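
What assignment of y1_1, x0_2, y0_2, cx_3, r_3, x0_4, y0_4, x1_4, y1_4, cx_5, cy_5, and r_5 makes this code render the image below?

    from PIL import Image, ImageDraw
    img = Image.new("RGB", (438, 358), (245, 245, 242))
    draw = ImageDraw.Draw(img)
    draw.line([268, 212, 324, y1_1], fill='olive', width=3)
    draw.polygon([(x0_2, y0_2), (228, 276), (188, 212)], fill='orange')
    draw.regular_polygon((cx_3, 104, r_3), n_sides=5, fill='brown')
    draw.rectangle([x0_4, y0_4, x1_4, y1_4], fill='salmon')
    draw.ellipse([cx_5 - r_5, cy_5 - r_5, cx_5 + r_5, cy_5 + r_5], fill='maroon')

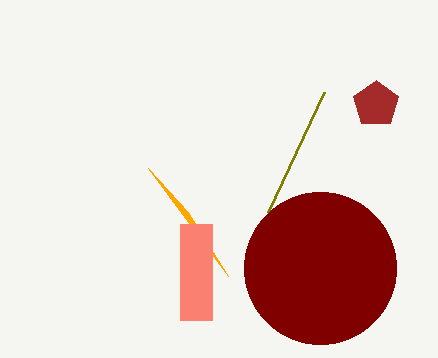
y1_1 = 92, x0_2 = 148, y0_2 = 168, cx_3 = 376, r_3 = 24, x0_4 = 180, y0_4 = 224, x1_4 = 212, y1_4 = 320, cx_5 = 320, cy_5 = 268, r_5 = 76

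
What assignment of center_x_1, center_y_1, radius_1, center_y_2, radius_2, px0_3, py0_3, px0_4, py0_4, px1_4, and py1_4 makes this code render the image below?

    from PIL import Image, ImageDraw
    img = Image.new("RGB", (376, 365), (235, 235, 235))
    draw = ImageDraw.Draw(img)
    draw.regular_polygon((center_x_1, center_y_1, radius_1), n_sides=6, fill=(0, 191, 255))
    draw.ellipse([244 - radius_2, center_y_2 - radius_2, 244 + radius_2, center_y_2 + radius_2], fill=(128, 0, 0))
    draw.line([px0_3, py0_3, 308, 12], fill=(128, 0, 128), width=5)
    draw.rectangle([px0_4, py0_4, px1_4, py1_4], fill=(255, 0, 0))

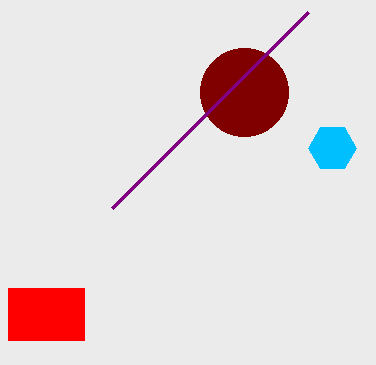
center_x_1 = 332
center_y_1 = 148
radius_1 = 24
center_y_2 = 92
radius_2 = 44
px0_3 = 112
py0_3 = 208
px0_4 = 8
py0_4 = 288
px1_4 = 84
py1_4 = 340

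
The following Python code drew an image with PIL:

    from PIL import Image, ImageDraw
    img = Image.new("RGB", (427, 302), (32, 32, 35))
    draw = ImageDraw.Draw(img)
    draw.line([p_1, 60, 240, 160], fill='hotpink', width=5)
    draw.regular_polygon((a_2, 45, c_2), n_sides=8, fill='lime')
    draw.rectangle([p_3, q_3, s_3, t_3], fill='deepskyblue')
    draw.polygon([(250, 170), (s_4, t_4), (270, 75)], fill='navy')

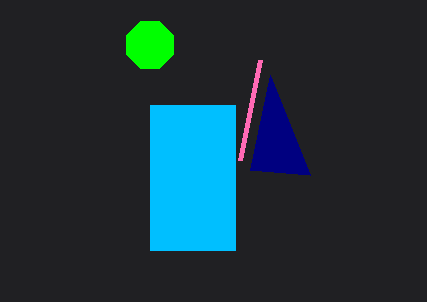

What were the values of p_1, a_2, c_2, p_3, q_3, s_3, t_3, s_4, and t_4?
p_1 = 260; a_2 = 150; c_2 = 25; p_3 = 150; q_3 = 105; s_3 = 235; t_3 = 250; s_4 = 310; t_4 = 175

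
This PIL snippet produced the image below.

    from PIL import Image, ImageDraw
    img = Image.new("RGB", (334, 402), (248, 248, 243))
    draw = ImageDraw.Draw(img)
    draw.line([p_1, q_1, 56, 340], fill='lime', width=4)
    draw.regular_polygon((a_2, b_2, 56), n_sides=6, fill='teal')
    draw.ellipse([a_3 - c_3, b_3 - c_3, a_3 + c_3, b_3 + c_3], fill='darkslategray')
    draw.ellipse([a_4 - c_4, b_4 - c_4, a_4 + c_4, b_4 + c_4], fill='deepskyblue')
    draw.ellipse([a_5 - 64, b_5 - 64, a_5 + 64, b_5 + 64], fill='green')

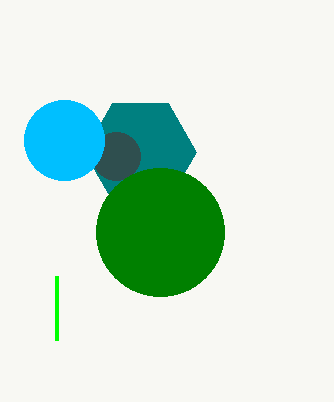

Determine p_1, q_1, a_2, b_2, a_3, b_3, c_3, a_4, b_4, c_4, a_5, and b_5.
p_1 = 56; q_1 = 276; a_2 = 140; b_2 = 152; a_3 = 116; b_3 = 156; c_3 = 24; a_4 = 64; b_4 = 140; c_4 = 40; a_5 = 160; b_5 = 232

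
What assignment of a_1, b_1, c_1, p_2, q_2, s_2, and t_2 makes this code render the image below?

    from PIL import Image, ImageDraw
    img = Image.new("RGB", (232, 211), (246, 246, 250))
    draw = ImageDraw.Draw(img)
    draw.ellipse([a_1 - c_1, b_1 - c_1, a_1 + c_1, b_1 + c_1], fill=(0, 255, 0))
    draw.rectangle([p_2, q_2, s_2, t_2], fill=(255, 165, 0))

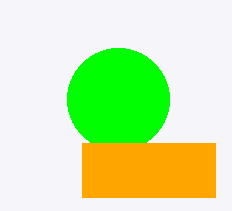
a_1 = 118; b_1 = 99; c_1 = 51; p_2 = 82; q_2 = 143; s_2 = 215; t_2 = 197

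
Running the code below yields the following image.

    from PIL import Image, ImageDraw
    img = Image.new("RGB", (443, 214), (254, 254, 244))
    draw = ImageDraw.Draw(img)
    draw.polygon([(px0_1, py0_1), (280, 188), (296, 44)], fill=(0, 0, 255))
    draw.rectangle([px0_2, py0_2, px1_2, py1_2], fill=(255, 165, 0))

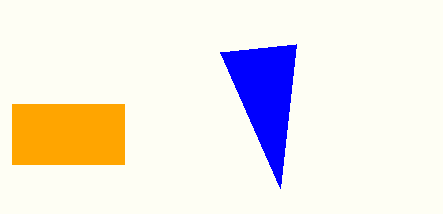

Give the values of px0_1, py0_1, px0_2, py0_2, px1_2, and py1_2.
px0_1 = 220; py0_1 = 52; px0_2 = 12; py0_2 = 104; px1_2 = 124; py1_2 = 164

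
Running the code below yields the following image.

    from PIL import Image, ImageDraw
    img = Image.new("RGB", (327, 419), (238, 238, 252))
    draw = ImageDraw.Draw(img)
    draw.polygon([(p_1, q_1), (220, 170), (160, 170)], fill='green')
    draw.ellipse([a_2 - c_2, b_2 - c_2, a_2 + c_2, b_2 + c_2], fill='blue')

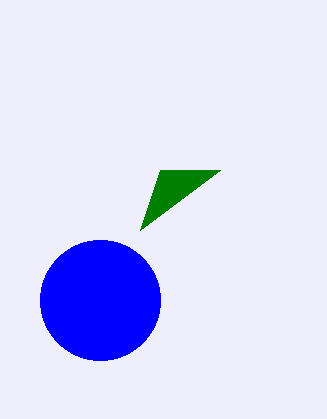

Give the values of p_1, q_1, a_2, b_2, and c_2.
p_1 = 140, q_1 = 230, a_2 = 100, b_2 = 300, c_2 = 60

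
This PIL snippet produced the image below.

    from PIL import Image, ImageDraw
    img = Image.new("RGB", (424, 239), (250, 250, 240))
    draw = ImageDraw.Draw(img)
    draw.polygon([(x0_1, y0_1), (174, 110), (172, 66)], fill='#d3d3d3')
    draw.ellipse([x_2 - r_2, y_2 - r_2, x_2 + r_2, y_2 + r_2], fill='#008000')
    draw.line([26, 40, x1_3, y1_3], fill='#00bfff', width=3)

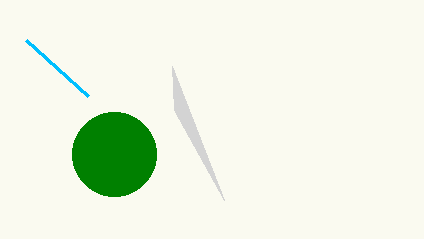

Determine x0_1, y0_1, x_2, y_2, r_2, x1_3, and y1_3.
x0_1 = 224; y0_1 = 200; x_2 = 114; y_2 = 154; r_2 = 42; x1_3 = 88; y1_3 = 96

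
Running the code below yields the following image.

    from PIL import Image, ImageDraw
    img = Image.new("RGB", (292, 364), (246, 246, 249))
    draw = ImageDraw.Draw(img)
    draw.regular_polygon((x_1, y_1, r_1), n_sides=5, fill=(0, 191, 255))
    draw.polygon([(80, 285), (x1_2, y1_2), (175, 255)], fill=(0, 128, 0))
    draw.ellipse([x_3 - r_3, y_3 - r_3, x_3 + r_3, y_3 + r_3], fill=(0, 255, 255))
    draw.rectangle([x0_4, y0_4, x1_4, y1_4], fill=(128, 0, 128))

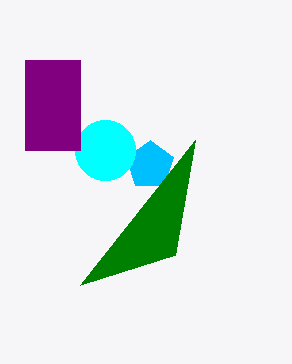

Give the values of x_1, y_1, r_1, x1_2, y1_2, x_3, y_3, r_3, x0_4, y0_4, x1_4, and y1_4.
x_1 = 150, y_1 = 165, r_1 = 25, x1_2 = 195, y1_2 = 140, x_3 = 105, y_3 = 150, r_3 = 30, x0_4 = 25, y0_4 = 60, x1_4 = 80, y1_4 = 150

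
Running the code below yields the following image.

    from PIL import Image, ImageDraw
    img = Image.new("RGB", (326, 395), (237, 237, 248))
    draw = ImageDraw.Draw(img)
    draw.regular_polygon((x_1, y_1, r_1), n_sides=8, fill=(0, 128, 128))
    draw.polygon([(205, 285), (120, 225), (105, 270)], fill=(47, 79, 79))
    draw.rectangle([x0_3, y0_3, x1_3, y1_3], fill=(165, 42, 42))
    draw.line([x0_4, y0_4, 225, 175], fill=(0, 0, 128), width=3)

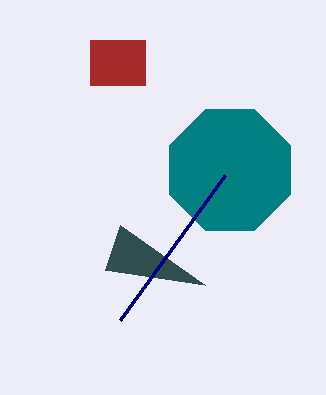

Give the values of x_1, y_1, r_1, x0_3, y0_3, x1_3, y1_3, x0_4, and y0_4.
x_1 = 230
y_1 = 170
r_1 = 65
x0_3 = 90
y0_3 = 40
x1_3 = 145
y1_3 = 85
x0_4 = 120
y0_4 = 320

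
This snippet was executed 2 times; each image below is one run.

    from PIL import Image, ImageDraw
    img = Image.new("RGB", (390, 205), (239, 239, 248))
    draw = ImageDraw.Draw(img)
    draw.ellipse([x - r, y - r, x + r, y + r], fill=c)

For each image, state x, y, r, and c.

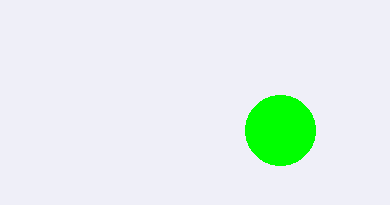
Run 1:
x = 280
y = 130
r = 35
c = 'lime'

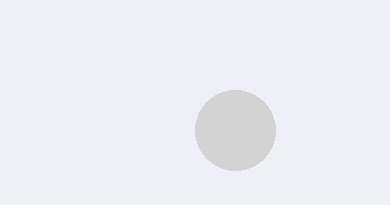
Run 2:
x = 235, y = 130, r = 40, c = 'lightgray'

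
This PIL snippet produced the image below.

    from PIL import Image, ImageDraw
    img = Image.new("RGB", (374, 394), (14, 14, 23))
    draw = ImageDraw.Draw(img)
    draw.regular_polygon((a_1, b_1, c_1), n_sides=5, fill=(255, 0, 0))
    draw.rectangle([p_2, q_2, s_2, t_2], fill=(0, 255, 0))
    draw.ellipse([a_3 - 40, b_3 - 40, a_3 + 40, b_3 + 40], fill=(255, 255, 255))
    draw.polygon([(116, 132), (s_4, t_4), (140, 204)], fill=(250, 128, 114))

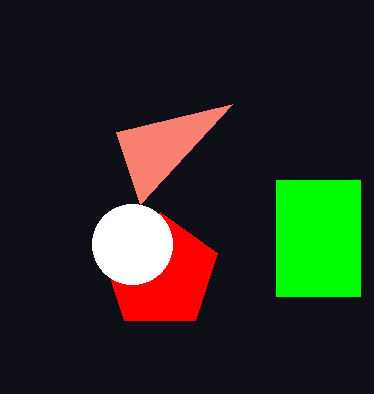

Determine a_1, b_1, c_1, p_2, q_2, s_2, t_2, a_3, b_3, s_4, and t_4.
a_1 = 160
b_1 = 272
c_1 = 60
p_2 = 276
q_2 = 180
s_2 = 360
t_2 = 296
a_3 = 132
b_3 = 244
s_4 = 232
t_4 = 104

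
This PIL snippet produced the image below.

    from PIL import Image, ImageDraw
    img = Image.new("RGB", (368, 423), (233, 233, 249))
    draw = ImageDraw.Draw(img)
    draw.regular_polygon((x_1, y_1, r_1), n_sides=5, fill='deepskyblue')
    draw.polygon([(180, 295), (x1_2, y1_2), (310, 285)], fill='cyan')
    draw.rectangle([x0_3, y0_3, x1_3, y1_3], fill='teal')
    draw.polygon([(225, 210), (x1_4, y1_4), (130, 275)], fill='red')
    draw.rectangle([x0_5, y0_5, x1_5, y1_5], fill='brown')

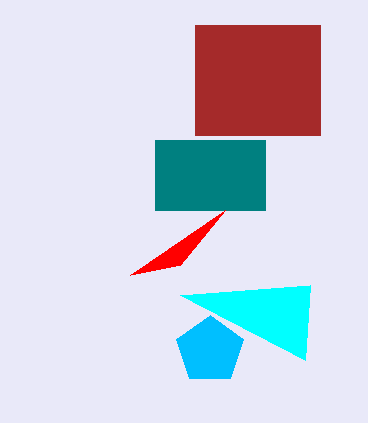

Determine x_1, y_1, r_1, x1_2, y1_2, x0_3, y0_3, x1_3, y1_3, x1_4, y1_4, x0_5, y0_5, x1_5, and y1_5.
x_1 = 210; y_1 = 350; r_1 = 35; x1_2 = 305; y1_2 = 360; x0_3 = 155; y0_3 = 140; x1_3 = 265; y1_3 = 210; x1_4 = 180; y1_4 = 265; x0_5 = 195; y0_5 = 25; x1_5 = 320; y1_5 = 135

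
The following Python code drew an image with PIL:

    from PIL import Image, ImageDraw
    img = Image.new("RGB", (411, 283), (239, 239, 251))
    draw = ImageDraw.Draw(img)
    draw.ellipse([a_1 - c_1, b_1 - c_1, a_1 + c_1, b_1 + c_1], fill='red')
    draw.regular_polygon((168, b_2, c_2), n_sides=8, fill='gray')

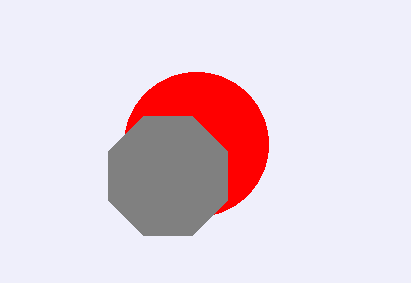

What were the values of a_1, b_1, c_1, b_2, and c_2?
a_1 = 196
b_1 = 144
c_1 = 72
b_2 = 176
c_2 = 64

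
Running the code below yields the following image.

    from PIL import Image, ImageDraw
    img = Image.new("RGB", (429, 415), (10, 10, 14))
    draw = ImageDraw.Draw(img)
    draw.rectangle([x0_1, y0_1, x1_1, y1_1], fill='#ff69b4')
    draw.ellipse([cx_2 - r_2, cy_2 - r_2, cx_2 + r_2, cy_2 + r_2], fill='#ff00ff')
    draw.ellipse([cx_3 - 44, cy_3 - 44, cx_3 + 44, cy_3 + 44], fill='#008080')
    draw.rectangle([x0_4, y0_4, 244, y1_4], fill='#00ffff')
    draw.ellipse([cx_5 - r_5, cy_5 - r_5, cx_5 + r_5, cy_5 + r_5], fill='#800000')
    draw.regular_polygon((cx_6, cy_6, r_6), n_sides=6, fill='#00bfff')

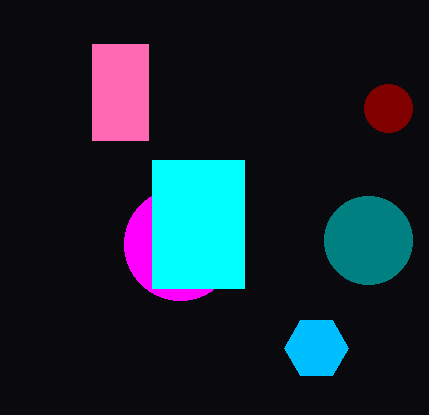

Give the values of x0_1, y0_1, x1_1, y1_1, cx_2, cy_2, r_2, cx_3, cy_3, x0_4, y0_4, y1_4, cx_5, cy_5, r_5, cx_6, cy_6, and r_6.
x0_1 = 92; y0_1 = 44; x1_1 = 148; y1_1 = 140; cx_2 = 180; cy_2 = 244; r_2 = 56; cx_3 = 368; cy_3 = 240; x0_4 = 152; y0_4 = 160; y1_4 = 288; cx_5 = 388; cy_5 = 108; r_5 = 24; cx_6 = 316; cy_6 = 348; r_6 = 32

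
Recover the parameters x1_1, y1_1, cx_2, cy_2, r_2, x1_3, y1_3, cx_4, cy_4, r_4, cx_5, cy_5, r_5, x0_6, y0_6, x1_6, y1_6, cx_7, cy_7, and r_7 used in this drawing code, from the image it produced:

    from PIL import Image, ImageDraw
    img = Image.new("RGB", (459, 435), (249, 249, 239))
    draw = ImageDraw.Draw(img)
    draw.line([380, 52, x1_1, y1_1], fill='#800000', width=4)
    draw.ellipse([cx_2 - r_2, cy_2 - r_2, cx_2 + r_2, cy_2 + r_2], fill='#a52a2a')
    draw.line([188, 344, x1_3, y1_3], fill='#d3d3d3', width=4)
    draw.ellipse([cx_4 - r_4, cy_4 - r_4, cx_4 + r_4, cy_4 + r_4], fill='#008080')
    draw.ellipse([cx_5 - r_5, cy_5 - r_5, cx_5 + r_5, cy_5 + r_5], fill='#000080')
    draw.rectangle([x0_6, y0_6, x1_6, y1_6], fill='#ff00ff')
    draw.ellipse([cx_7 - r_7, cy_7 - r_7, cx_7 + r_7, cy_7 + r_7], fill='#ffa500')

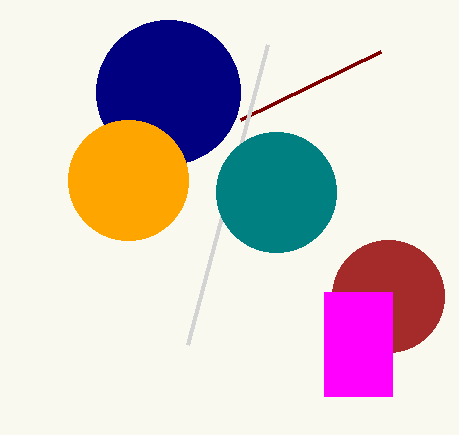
x1_1 = 240, y1_1 = 120, cx_2 = 388, cy_2 = 296, r_2 = 56, x1_3 = 268, y1_3 = 44, cx_4 = 276, cy_4 = 192, r_4 = 60, cx_5 = 168, cy_5 = 92, r_5 = 72, x0_6 = 324, y0_6 = 292, x1_6 = 392, y1_6 = 396, cx_7 = 128, cy_7 = 180, r_7 = 60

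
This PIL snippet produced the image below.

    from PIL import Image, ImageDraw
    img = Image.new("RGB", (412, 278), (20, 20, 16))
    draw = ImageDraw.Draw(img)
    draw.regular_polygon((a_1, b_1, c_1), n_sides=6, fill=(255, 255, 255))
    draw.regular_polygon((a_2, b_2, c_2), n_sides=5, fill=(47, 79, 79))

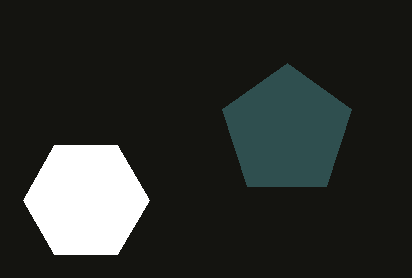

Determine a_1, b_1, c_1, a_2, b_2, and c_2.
a_1 = 86
b_1 = 200
c_1 = 63
a_2 = 287
b_2 = 131
c_2 = 68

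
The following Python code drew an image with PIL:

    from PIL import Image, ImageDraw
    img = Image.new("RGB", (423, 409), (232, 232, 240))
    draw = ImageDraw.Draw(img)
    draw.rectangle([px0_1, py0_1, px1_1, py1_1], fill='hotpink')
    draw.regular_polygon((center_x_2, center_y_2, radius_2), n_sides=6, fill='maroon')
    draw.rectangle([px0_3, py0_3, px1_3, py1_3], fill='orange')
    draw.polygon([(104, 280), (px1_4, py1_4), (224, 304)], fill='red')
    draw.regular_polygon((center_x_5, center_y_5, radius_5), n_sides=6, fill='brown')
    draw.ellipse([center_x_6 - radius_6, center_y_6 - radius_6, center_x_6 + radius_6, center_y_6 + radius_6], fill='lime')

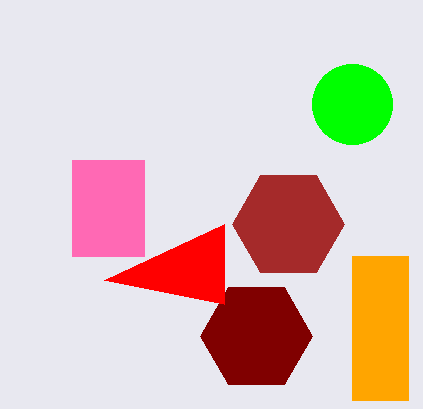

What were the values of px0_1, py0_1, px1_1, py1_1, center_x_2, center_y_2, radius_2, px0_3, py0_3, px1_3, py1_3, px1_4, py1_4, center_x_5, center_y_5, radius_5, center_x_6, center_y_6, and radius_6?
px0_1 = 72; py0_1 = 160; px1_1 = 144; py1_1 = 256; center_x_2 = 256; center_y_2 = 336; radius_2 = 56; px0_3 = 352; py0_3 = 256; px1_3 = 408; py1_3 = 400; px1_4 = 224; py1_4 = 224; center_x_5 = 288; center_y_5 = 224; radius_5 = 56; center_x_6 = 352; center_y_6 = 104; radius_6 = 40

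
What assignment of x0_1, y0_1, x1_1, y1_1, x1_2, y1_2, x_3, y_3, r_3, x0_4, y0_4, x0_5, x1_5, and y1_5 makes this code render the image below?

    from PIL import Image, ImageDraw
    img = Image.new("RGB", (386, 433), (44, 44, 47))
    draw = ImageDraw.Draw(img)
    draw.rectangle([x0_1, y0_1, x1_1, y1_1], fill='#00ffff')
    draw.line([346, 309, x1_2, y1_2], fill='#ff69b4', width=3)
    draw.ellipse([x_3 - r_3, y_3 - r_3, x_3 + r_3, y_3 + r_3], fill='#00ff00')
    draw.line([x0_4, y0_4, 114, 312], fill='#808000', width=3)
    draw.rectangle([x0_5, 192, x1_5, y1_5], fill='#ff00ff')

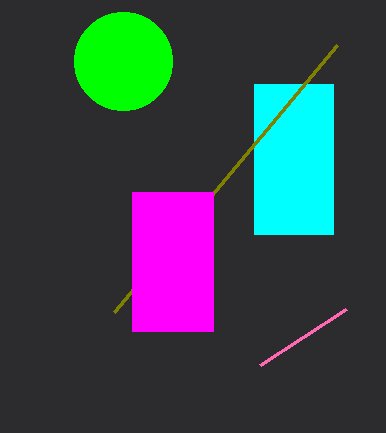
x0_1 = 254, y0_1 = 84, x1_1 = 333, y1_1 = 234, x1_2 = 260, y1_2 = 365, x_3 = 123, y_3 = 61, r_3 = 49, x0_4 = 337, y0_4 = 45, x0_5 = 132, x1_5 = 213, y1_5 = 331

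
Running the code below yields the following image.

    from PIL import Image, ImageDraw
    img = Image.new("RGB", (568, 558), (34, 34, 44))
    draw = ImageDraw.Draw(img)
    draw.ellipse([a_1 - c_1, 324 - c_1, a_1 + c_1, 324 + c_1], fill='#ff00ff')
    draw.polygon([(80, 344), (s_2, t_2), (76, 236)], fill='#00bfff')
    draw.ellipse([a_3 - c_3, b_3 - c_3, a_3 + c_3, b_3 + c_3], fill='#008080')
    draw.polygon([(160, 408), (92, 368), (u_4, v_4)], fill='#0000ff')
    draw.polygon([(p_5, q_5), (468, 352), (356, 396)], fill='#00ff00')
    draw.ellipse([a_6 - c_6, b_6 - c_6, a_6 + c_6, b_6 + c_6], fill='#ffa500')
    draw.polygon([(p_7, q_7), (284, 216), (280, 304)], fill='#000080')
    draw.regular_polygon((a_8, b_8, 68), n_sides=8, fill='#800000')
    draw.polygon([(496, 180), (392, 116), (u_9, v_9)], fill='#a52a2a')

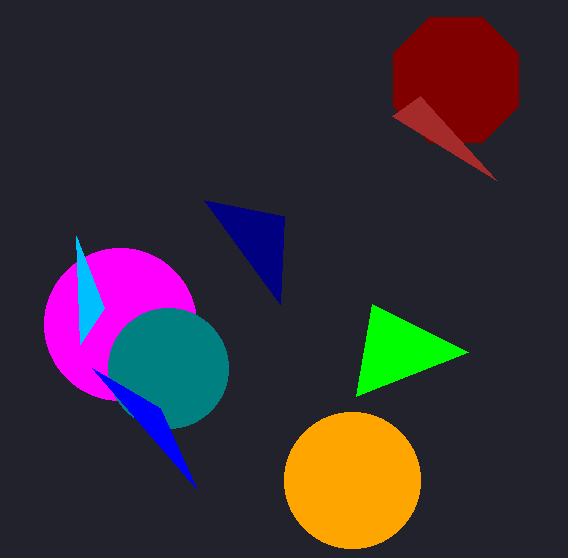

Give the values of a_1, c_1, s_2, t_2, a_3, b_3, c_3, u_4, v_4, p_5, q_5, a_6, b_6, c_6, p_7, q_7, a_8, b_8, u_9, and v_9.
a_1 = 120
c_1 = 76
s_2 = 104
t_2 = 308
a_3 = 168
b_3 = 368
c_3 = 60
u_4 = 196
v_4 = 488
p_5 = 372
q_5 = 304
a_6 = 352
b_6 = 480
c_6 = 68
p_7 = 204
q_7 = 200
a_8 = 456
b_8 = 80
u_9 = 420
v_9 = 96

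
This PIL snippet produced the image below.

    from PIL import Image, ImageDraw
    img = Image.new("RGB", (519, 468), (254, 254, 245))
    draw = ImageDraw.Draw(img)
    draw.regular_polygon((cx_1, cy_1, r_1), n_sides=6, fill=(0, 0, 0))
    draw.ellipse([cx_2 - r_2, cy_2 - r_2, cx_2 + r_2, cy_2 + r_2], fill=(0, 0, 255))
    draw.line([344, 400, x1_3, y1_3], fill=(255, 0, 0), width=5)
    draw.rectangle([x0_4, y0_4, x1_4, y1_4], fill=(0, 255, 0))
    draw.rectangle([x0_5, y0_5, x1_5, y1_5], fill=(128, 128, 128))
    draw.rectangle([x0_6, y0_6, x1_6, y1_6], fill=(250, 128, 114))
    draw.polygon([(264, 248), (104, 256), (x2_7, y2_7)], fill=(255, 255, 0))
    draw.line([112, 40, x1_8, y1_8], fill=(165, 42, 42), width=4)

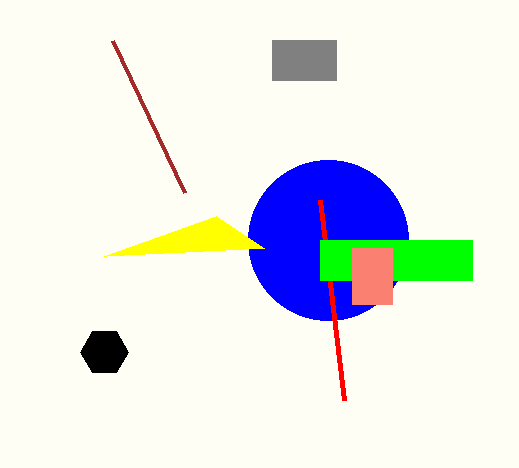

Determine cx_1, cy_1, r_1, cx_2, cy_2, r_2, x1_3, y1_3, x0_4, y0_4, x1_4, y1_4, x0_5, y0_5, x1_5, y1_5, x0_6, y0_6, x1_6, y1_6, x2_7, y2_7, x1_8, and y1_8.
cx_1 = 104
cy_1 = 352
r_1 = 24
cx_2 = 328
cy_2 = 240
r_2 = 80
x1_3 = 320
y1_3 = 200
x0_4 = 320
y0_4 = 240
x1_4 = 472
y1_4 = 280
x0_5 = 272
y0_5 = 40
x1_5 = 336
y1_5 = 80
x0_6 = 352
y0_6 = 248
x1_6 = 392
y1_6 = 304
x2_7 = 216
y2_7 = 216
x1_8 = 184
y1_8 = 192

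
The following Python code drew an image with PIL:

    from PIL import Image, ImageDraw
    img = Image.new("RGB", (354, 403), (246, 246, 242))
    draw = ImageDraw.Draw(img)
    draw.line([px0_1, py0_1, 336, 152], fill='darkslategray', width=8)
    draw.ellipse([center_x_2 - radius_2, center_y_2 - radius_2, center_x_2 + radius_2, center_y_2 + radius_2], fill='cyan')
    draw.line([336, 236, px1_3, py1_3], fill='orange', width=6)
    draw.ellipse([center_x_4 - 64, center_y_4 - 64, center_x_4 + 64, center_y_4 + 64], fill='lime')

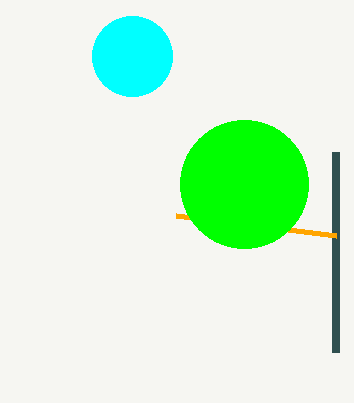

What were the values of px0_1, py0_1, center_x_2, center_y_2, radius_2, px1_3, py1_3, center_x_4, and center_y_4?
px0_1 = 336
py0_1 = 352
center_x_2 = 132
center_y_2 = 56
radius_2 = 40
px1_3 = 176
py1_3 = 216
center_x_4 = 244
center_y_4 = 184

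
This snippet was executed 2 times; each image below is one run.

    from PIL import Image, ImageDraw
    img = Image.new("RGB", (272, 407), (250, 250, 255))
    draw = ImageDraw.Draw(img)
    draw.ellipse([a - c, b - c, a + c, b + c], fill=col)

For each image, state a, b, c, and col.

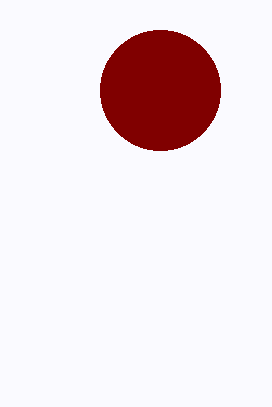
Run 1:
a = 160; b = 90; c = 60; col = 'maroon'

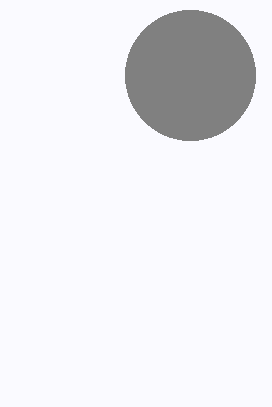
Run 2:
a = 190, b = 75, c = 65, col = 'gray'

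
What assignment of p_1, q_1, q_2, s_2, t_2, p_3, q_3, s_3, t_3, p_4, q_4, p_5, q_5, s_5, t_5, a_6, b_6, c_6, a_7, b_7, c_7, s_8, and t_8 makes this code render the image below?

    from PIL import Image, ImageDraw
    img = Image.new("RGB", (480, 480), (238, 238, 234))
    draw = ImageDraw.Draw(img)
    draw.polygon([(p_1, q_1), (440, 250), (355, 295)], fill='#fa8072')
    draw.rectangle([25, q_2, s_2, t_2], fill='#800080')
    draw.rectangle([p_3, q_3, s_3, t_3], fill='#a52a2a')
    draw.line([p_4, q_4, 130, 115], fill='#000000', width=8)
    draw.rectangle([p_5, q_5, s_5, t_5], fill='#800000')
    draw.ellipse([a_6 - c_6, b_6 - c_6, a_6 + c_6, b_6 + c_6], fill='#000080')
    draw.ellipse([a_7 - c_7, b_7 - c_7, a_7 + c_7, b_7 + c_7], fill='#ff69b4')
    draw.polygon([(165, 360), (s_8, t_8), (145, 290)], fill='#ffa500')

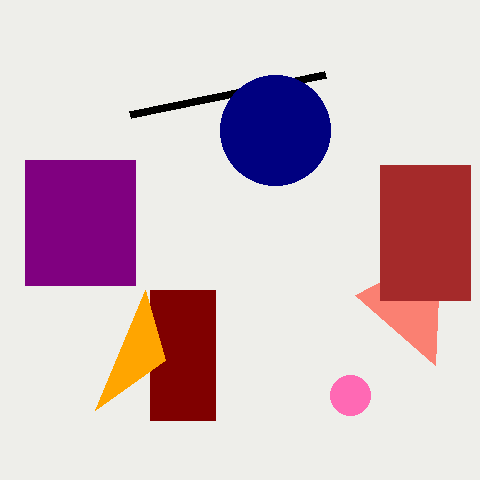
p_1 = 435; q_1 = 365; q_2 = 160; s_2 = 135; t_2 = 285; p_3 = 380; q_3 = 165; s_3 = 470; t_3 = 300; p_4 = 325; q_4 = 75; p_5 = 150; q_5 = 290; s_5 = 215; t_5 = 420; a_6 = 275; b_6 = 130; c_6 = 55; a_7 = 350; b_7 = 395; c_7 = 20; s_8 = 95; t_8 = 410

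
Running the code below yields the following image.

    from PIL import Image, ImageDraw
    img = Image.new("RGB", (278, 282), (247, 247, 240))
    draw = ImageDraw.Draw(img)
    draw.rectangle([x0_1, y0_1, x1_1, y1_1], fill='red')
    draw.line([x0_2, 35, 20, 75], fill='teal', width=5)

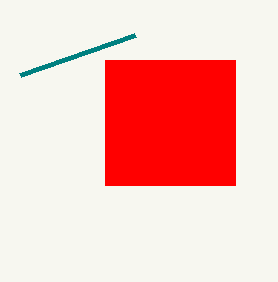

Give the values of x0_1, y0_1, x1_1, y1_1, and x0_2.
x0_1 = 105; y0_1 = 60; x1_1 = 235; y1_1 = 185; x0_2 = 135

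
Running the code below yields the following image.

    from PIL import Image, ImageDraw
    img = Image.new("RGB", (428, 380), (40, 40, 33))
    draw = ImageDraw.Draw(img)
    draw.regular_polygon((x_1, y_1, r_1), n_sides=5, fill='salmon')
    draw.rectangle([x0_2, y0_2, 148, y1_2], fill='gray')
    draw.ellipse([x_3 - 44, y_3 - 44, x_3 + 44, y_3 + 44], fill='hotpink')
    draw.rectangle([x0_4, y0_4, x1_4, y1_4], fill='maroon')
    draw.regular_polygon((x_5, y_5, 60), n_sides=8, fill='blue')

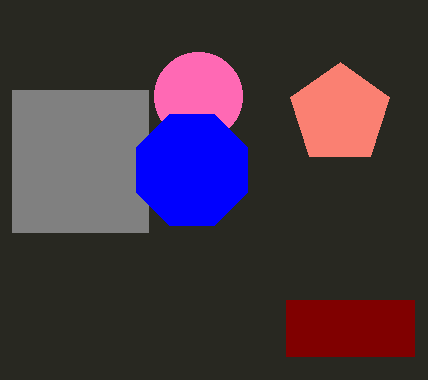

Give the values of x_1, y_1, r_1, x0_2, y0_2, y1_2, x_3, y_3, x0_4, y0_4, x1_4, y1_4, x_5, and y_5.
x_1 = 340
y_1 = 114
r_1 = 52
x0_2 = 12
y0_2 = 90
y1_2 = 232
x_3 = 198
y_3 = 96
x0_4 = 286
y0_4 = 300
x1_4 = 414
y1_4 = 356
x_5 = 192
y_5 = 170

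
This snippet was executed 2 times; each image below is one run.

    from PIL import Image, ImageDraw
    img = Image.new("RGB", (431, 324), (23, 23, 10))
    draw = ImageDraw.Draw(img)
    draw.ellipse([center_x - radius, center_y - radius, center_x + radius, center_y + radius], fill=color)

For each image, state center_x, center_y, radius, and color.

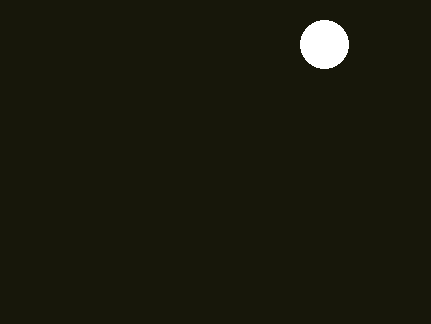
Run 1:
center_x = 324
center_y = 44
radius = 24
color = 'white'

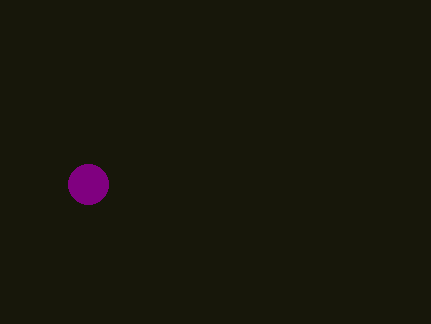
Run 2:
center_x = 88
center_y = 184
radius = 20
color = 'purple'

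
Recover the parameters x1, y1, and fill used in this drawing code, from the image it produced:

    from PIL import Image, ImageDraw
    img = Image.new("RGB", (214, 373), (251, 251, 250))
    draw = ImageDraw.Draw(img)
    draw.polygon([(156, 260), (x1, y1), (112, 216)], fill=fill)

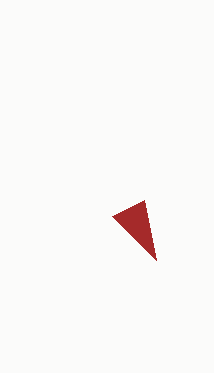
x1 = 144; y1 = 200; fill = 'brown'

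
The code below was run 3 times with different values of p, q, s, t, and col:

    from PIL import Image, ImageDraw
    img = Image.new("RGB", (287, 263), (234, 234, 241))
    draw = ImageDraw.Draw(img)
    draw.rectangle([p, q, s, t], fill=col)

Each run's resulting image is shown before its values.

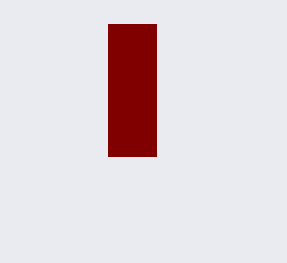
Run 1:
p = 108
q = 24
s = 156
t = 156
col = 'maroon'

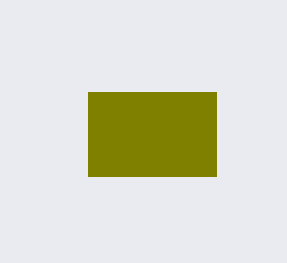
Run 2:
p = 88
q = 92
s = 216
t = 176
col = 'olive'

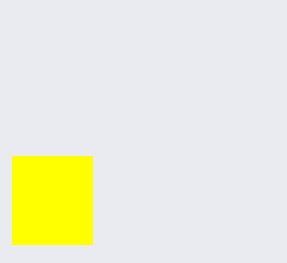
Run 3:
p = 12, q = 156, s = 92, t = 244, col = 'yellow'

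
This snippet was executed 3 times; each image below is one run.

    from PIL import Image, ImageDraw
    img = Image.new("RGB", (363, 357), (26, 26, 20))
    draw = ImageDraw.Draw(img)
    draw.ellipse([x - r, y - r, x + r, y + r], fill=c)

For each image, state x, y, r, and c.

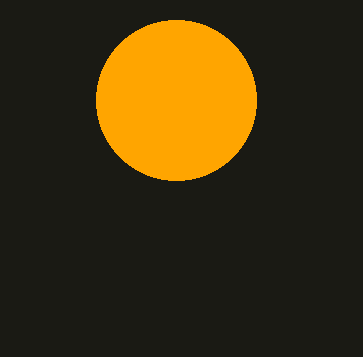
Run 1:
x = 176; y = 100; r = 80; c = 'orange'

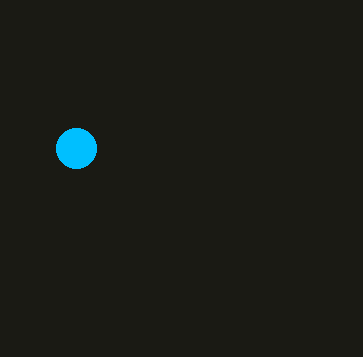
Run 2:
x = 76, y = 148, r = 20, c = 'deepskyblue'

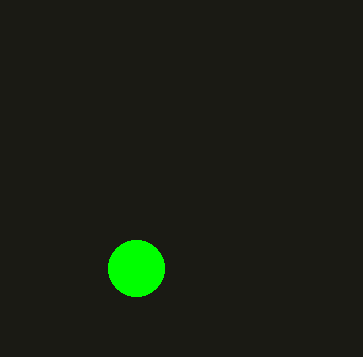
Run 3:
x = 136; y = 268; r = 28; c = 'lime'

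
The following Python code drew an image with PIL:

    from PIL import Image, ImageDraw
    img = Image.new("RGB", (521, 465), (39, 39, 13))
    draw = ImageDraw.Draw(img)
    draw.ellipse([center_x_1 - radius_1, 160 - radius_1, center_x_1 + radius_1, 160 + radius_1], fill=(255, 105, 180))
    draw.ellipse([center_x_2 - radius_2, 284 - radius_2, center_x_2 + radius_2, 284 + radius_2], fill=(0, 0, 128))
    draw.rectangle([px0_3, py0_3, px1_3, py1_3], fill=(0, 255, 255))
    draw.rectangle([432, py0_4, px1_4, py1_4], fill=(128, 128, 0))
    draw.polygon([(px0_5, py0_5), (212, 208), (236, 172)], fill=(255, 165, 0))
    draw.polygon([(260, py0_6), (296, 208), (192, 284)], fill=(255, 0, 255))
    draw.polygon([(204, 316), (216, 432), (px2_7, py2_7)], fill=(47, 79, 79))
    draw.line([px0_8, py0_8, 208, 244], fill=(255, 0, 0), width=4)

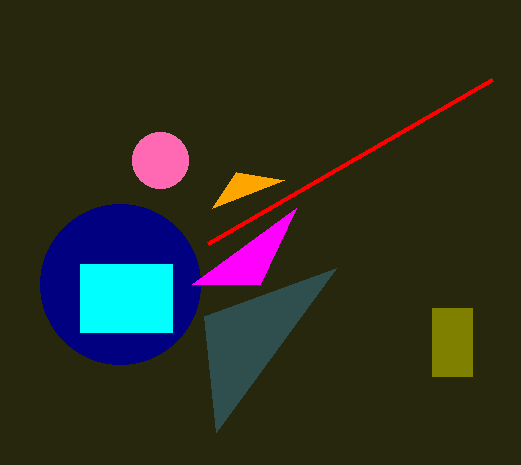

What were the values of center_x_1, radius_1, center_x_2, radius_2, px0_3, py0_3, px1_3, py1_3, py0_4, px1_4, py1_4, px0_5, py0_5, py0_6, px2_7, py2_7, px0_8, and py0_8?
center_x_1 = 160
radius_1 = 28
center_x_2 = 120
radius_2 = 80
px0_3 = 80
py0_3 = 264
px1_3 = 172
py1_3 = 332
py0_4 = 308
px1_4 = 472
py1_4 = 376
px0_5 = 284
py0_5 = 180
py0_6 = 284
px2_7 = 336
py2_7 = 268
px0_8 = 492
py0_8 = 80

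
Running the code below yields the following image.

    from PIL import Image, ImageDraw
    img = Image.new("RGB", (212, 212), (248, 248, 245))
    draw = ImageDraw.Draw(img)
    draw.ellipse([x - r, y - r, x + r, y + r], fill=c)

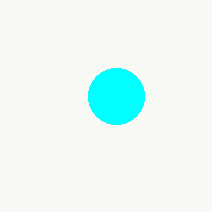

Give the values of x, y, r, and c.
x = 116, y = 96, r = 28, c = 'cyan'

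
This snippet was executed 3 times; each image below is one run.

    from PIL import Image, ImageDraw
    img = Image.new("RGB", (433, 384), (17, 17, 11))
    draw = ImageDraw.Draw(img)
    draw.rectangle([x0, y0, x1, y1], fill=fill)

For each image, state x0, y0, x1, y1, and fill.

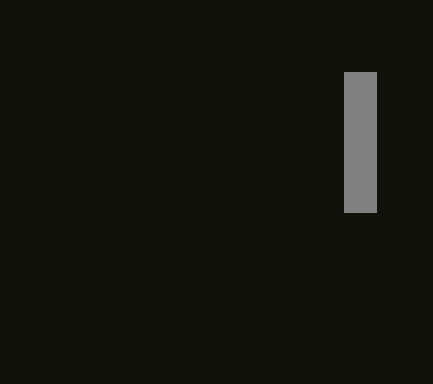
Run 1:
x0 = 344, y0 = 72, x1 = 376, y1 = 212, fill = 'gray'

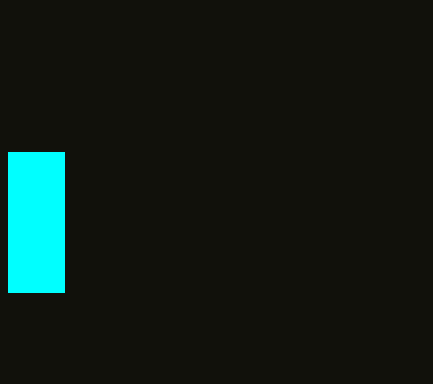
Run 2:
x0 = 8; y0 = 152; x1 = 64; y1 = 292; fill = 'cyan'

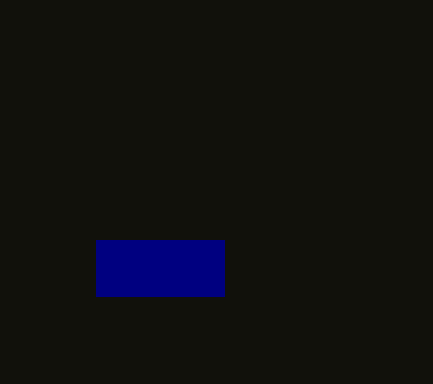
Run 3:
x0 = 96
y0 = 240
x1 = 224
y1 = 296
fill = 'navy'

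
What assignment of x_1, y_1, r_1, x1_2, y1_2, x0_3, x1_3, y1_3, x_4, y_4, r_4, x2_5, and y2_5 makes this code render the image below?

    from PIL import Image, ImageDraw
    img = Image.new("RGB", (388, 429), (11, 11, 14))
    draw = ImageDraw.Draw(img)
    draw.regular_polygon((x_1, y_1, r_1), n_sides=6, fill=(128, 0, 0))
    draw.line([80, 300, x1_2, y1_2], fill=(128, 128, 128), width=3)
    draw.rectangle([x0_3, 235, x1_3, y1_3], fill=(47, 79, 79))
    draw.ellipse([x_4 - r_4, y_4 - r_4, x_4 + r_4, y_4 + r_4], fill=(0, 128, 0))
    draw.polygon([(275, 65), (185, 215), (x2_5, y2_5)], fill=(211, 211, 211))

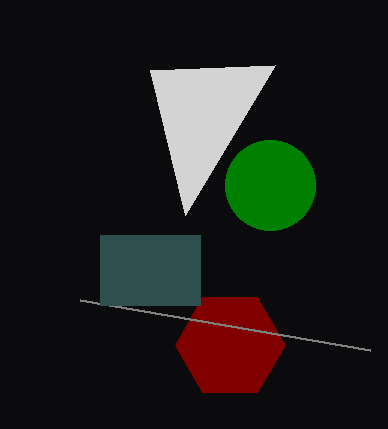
x_1 = 230, y_1 = 345, r_1 = 55, x1_2 = 370, y1_2 = 350, x0_3 = 100, x1_3 = 200, y1_3 = 305, x_4 = 270, y_4 = 185, r_4 = 45, x2_5 = 150, y2_5 = 70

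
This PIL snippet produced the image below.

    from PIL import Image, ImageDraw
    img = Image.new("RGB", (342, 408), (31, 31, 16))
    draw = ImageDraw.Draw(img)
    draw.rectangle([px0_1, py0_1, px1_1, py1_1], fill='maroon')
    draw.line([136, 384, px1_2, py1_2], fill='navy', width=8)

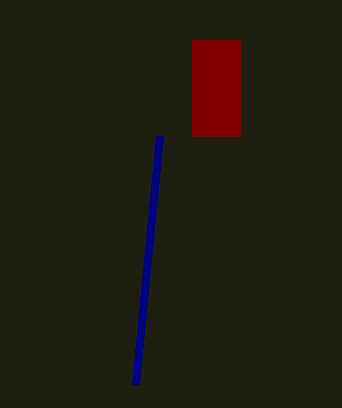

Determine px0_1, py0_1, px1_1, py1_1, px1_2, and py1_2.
px0_1 = 192, py0_1 = 40, px1_1 = 240, py1_1 = 136, px1_2 = 160, py1_2 = 136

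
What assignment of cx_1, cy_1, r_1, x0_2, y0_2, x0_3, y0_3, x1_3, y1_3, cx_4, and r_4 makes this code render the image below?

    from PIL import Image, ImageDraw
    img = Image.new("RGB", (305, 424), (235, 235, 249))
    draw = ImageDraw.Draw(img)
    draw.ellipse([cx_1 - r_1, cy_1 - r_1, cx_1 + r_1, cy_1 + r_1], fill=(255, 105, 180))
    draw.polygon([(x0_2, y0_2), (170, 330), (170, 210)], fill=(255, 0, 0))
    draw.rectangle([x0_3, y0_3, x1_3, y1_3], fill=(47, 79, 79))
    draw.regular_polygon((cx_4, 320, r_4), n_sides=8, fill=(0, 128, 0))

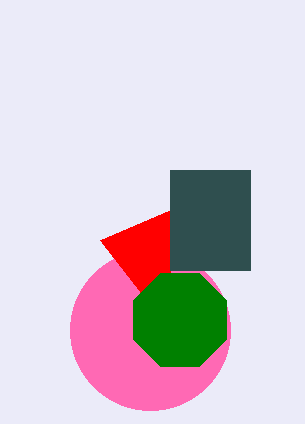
cx_1 = 150
cy_1 = 330
r_1 = 80
x0_2 = 100
y0_2 = 240
x0_3 = 170
y0_3 = 170
x1_3 = 250
y1_3 = 270
cx_4 = 180
r_4 = 50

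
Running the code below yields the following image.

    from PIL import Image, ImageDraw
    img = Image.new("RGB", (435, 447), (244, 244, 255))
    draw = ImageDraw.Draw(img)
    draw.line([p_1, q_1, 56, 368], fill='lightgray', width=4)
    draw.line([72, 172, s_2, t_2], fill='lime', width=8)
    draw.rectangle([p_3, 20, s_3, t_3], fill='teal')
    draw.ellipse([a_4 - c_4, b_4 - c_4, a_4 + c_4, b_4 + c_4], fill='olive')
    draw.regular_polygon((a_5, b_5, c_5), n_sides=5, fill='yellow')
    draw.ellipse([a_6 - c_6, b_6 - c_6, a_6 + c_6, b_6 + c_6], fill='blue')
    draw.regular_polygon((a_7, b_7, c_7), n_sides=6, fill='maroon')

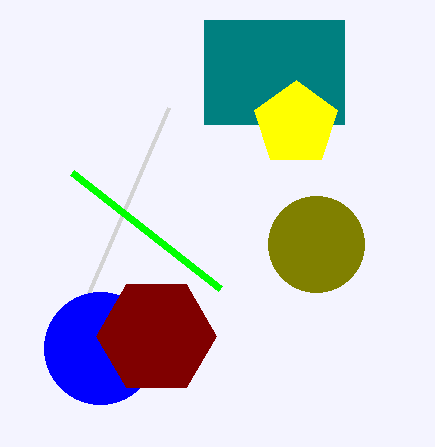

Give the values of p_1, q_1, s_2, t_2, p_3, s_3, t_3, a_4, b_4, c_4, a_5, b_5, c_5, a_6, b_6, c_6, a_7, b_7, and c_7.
p_1 = 168; q_1 = 108; s_2 = 220; t_2 = 288; p_3 = 204; s_3 = 344; t_3 = 124; a_4 = 316; b_4 = 244; c_4 = 48; a_5 = 296; b_5 = 124; c_5 = 44; a_6 = 100; b_6 = 348; c_6 = 56; a_7 = 156; b_7 = 336; c_7 = 60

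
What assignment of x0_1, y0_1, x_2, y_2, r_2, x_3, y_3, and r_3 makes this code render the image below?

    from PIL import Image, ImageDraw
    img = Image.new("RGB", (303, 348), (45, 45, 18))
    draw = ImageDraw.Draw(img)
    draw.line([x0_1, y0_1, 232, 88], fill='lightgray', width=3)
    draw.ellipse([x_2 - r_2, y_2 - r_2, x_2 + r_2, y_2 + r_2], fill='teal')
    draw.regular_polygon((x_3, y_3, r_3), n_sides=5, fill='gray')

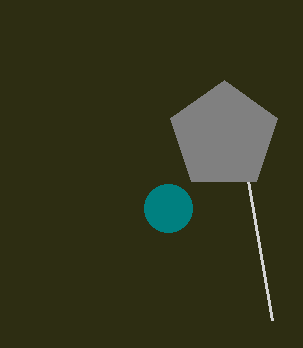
x0_1 = 272, y0_1 = 320, x_2 = 168, y_2 = 208, r_2 = 24, x_3 = 224, y_3 = 136, r_3 = 56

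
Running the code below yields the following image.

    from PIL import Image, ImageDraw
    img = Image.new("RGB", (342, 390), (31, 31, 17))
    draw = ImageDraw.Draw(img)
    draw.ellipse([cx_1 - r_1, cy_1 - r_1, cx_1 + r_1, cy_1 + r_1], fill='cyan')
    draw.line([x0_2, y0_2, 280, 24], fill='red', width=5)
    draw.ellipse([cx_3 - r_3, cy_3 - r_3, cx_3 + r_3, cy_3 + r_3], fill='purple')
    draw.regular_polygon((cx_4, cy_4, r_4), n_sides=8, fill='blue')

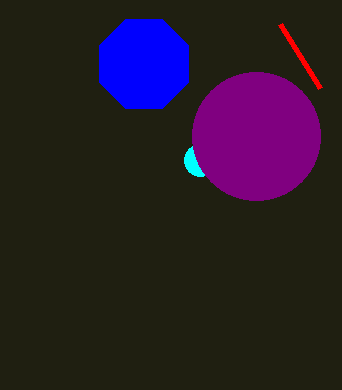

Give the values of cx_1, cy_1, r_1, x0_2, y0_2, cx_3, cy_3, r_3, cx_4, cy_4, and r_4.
cx_1 = 200, cy_1 = 160, r_1 = 16, x0_2 = 320, y0_2 = 88, cx_3 = 256, cy_3 = 136, r_3 = 64, cx_4 = 144, cy_4 = 64, r_4 = 48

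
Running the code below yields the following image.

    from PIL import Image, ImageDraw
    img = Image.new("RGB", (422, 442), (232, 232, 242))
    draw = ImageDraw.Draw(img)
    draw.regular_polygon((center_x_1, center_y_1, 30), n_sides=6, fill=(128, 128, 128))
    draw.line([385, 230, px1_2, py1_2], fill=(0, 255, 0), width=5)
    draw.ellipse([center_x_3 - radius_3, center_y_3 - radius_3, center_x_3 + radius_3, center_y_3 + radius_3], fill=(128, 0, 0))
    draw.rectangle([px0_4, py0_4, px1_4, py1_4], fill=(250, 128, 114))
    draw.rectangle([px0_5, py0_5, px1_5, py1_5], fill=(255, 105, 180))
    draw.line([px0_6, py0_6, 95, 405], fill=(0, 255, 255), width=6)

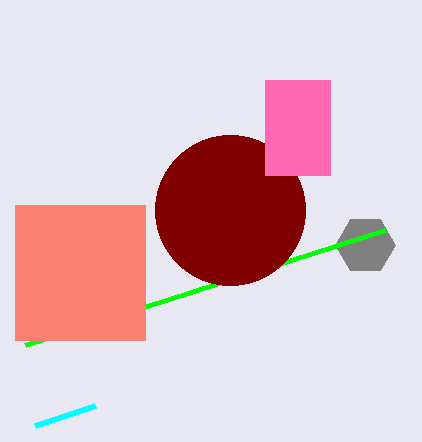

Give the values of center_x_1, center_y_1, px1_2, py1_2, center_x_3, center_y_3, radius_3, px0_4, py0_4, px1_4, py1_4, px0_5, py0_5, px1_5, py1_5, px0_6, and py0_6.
center_x_1 = 365; center_y_1 = 245; px1_2 = 25; py1_2 = 345; center_x_3 = 230; center_y_3 = 210; radius_3 = 75; px0_4 = 15; py0_4 = 205; px1_4 = 145; py1_4 = 340; px0_5 = 265; py0_5 = 80; px1_5 = 330; py1_5 = 175; px0_6 = 35; py0_6 = 425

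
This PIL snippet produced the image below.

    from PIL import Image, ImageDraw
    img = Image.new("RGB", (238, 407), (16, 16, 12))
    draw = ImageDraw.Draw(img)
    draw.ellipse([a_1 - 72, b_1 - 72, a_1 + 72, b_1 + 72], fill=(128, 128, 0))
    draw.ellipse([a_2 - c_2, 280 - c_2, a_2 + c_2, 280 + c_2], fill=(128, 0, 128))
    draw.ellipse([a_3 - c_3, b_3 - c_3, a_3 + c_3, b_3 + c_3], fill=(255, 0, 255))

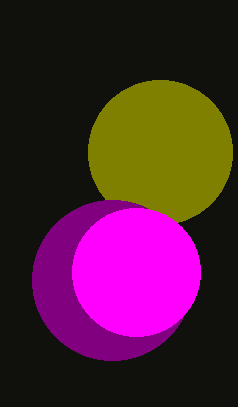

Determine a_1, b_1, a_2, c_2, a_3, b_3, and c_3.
a_1 = 160
b_1 = 152
a_2 = 112
c_2 = 80
a_3 = 136
b_3 = 272
c_3 = 64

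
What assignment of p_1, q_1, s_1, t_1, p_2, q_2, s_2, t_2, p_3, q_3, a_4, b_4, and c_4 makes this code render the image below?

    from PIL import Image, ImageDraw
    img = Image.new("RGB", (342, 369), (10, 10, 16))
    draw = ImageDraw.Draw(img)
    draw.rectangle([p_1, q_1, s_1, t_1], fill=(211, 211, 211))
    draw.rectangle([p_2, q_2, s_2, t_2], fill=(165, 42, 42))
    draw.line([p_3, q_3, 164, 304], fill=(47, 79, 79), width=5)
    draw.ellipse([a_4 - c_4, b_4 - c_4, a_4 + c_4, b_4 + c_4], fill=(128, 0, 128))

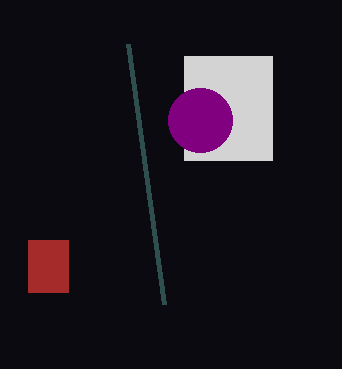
p_1 = 184; q_1 = 56; s_1 = 272; t_1 = 160; p_2 = 28; q_2 = 240; s_2 = 68; t_2 = 292; p_3 = 128; q_3 = 44; a_4 = 200; b_4 = 120; c_4 = 32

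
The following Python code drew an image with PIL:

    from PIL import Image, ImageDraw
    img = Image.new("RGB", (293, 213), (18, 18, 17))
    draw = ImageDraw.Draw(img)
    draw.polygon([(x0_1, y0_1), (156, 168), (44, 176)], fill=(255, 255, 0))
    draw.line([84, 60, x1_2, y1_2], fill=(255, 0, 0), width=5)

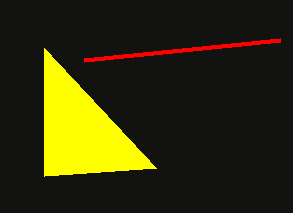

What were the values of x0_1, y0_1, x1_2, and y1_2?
x0_1 = 44
y0_1 = 48
x1_2 = 280
y1_2 = 40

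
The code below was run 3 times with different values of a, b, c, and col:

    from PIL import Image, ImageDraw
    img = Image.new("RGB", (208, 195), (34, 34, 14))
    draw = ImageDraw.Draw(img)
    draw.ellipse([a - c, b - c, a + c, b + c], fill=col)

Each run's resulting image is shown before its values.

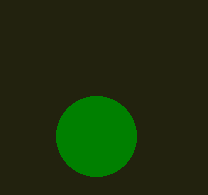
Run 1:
a = 96; b = 136; c = 40; col = 'green'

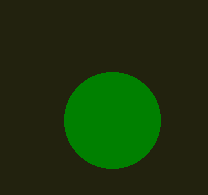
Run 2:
a = 112
b = 120
c = 48
col = 'green'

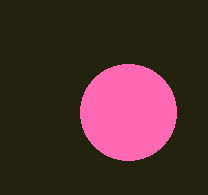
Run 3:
a = 128, b = 112, c = 48, col = 'hotpink'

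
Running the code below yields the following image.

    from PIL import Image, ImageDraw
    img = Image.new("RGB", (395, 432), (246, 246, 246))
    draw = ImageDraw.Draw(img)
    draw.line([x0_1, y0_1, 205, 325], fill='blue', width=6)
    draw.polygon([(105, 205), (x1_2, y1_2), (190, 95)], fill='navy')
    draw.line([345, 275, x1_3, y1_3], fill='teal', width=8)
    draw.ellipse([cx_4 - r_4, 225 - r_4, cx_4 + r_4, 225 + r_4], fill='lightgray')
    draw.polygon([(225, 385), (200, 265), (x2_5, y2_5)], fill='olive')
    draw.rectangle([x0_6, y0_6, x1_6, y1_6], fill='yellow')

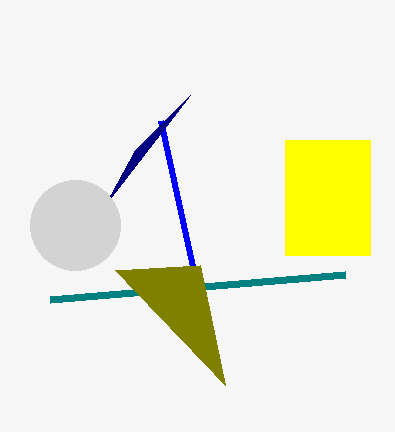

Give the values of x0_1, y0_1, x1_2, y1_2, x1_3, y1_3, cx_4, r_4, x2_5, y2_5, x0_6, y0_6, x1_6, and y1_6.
x0_1 = 160; y0_1 = 120; x1_2 = 135; y1_2 = 150; x1_3 = 50; y1_3 = 300; cx_4 = 75; r_4 = 45; x2_5 = 115; y2_5 = 270; x0_6 = 285; y0_6 = 140; x1_6 = 370; y1_6 = 255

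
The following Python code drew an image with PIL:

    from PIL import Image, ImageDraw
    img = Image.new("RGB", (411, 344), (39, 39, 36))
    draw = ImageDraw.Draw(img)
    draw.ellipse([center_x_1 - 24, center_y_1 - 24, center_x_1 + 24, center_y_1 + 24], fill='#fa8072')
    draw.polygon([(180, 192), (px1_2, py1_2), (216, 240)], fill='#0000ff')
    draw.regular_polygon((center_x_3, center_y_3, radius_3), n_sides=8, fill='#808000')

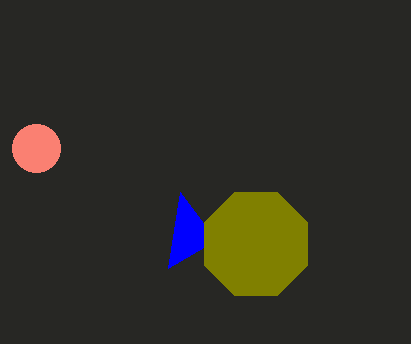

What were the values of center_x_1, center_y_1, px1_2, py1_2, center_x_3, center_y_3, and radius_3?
center_x_1 = 36, center_y_1 = 148, px1_2 = 168, py1_2 = 268, center_x_3 = 256, center_y_3 = 244, radius_3 = 56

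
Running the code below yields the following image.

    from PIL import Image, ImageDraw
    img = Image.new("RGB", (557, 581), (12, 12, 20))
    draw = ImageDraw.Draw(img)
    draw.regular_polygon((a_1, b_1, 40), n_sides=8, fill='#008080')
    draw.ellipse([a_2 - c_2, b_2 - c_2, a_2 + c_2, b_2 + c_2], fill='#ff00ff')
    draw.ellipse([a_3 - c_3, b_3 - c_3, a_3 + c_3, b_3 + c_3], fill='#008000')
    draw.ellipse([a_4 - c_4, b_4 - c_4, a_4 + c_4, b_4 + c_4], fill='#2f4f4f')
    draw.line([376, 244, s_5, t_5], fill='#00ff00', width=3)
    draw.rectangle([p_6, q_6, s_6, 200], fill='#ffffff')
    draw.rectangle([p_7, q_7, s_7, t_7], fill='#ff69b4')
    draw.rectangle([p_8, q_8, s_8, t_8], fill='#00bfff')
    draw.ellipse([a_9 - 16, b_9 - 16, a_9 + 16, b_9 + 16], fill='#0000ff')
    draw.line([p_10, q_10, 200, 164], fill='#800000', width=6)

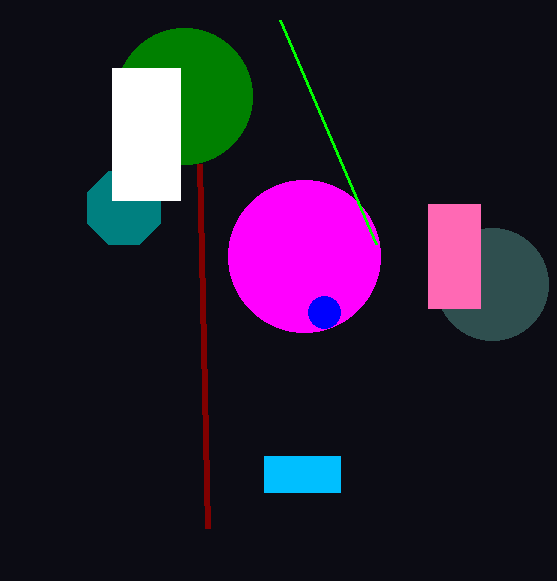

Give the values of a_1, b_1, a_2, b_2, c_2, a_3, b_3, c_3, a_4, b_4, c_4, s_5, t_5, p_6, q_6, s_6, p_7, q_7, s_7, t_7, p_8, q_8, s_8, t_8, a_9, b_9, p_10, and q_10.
a_1 = 124, b_1 = 208, a_2 = 304, b_2 = 256, c_2 = 76, a_3 = 184, b_3 = 96, c_3 = 68, a_4 = 492, b_4 = 284, c_4 = 56, s_5 = 280, t_5 = 20, p_6 = 112, q_6 = 68, s_6 = 180, p_7 = 428, q_7 = 204, s_7 = 480, t_7 = 308, p_8 = 264, q_8 = 456, s_8 = 340, t_8 = 492, a_9 = 324, b_9 = 312, p_10 = 208, q_10 = 528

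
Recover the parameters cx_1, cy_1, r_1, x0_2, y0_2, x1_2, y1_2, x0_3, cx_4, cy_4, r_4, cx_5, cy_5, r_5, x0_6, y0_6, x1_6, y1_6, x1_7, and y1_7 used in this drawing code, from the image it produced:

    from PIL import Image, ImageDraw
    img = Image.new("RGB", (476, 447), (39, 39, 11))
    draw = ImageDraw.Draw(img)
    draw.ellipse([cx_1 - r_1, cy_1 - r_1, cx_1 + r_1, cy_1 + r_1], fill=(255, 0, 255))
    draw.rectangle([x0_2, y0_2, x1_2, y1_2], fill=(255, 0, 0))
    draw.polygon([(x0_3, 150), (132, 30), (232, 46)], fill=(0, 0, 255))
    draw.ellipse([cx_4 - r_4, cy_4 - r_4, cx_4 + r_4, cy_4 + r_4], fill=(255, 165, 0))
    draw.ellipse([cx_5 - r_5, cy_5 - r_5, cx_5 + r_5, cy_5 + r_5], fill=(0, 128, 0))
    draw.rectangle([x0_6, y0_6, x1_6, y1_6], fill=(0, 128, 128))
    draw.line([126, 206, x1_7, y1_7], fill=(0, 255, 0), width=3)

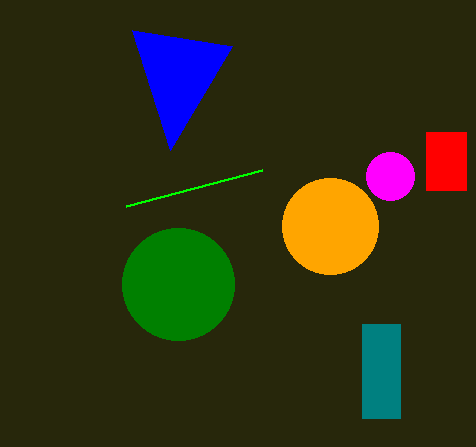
cx_1 = 390, cy_1 = 176, r_1 = 24, x0_2 = 426, y0_2 = 132, x1_2 = 466, y1_2 = 190, x0_3 = 170, cx_4 = 330, cy_4 = 226, r_4 = 48, cx_5 = 178, cy_5 = 284, r_5 = 56, x0_6 = 362, y0_6 = 324, x1_6 = 400, y1_6 = 418, x1_7 = 262, y1_7 = 170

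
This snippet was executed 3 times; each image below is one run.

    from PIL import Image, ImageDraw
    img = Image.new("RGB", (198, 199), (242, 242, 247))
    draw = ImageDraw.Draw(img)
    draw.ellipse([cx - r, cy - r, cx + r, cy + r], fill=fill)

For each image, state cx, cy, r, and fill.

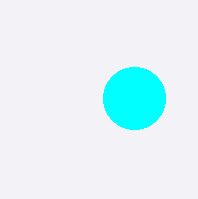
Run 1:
cx = 134
cy = 98
r = 31
fill = 'cyan'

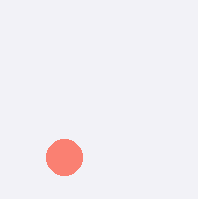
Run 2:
cx = 64
cy = 157
r = 18
fill = 'salmon'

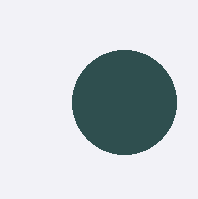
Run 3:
cx = 124
cy = 102
r = 52
fill = 'darkslategray'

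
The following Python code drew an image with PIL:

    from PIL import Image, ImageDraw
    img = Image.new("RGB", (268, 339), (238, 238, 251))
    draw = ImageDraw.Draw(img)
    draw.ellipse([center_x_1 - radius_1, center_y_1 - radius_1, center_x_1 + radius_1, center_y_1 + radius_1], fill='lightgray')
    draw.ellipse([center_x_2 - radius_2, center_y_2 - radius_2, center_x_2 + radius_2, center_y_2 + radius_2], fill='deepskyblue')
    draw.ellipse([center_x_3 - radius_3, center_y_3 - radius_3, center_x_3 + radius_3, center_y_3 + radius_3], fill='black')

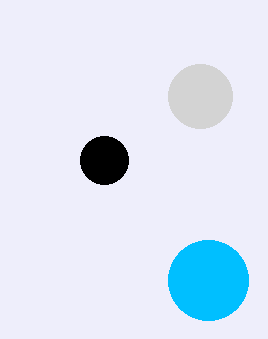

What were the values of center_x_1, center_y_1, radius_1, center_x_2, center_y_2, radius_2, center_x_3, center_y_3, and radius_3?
center_x_1 = 200; center_y_1 = 96; radius_1 = 32; center_x_2 = 208; center_y_2 = 280; radius_2 = 40; center_x_3 = 104; center_y_3 = 160; radius_3 = 24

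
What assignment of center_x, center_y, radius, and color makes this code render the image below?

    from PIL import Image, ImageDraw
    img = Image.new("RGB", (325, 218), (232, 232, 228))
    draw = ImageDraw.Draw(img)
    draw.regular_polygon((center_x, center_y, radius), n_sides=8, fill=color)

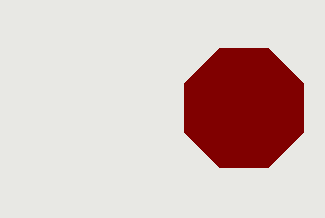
center_x = 244; center_y = 108; radius = 64; color = 'maroon'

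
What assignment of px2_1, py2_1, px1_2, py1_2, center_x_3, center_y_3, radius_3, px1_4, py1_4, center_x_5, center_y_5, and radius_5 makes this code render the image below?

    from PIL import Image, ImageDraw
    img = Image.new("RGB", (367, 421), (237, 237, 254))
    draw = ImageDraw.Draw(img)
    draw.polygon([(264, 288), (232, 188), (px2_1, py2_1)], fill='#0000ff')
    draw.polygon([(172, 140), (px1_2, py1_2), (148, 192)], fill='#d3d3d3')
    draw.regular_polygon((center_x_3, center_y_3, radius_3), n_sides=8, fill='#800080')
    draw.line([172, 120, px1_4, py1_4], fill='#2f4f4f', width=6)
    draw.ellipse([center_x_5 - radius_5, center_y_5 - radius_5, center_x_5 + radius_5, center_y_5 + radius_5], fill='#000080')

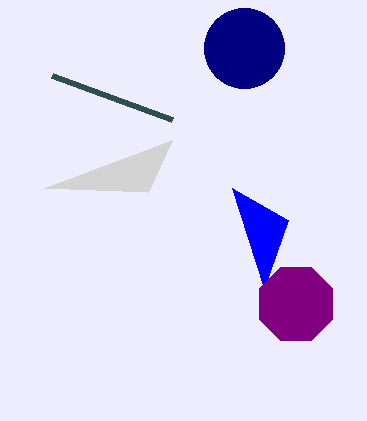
px2_1 = 288
py2_1 = 220
px1_2 = 44
py1_2 = 188
center_x_3 = 296
center_y_3 = 304
radius_3 = 40
px1_4 = 52
py1_4 = 76
center_x_5 = 244
center_y_5 = 48
radius_5 = 40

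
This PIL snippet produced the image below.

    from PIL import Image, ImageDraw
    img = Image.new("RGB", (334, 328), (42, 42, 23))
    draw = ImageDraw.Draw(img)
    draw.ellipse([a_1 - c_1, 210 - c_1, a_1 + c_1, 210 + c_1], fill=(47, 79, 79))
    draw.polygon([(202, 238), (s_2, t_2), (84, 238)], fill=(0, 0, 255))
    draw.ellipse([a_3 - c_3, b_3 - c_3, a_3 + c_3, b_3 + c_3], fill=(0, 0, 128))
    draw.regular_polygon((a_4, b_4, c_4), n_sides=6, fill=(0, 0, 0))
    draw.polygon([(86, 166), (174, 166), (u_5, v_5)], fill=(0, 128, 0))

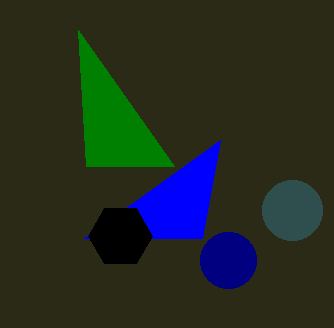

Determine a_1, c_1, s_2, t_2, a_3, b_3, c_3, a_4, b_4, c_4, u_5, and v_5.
a_1 = 292
c_1 = 30
s_2 = 220
t_2 = 140
a_3 = 228
b_3 = 260
c_3 = 28
a_4 = 120
b_4 = 236
c_4 = 32
u_5 = 78
v_5 = 30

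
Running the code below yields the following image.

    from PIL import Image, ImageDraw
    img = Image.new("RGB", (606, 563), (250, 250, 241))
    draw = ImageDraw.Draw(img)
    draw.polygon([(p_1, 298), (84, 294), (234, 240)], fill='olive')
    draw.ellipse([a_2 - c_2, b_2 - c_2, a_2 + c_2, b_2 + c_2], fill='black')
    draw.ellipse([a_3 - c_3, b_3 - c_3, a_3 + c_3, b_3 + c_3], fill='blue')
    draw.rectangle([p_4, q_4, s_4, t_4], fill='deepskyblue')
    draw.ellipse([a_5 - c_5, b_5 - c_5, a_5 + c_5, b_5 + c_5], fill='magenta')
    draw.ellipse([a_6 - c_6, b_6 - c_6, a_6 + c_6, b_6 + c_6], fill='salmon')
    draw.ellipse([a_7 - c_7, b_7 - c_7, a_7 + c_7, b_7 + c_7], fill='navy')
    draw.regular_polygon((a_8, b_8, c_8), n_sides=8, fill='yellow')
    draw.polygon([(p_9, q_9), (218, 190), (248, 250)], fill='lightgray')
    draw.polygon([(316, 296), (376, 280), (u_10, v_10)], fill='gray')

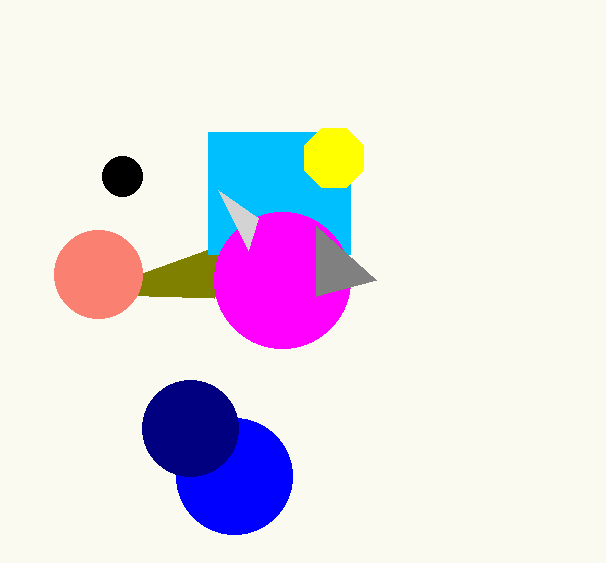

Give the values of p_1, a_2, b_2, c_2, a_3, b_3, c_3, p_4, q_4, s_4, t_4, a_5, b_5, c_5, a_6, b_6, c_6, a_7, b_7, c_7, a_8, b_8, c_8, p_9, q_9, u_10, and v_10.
p_1 = 214, a_2 = 122, b_2 = 176, c_2 = 20, a_3 = 234, b_3 = 476, c_3 = 58, p_4 = 208, q_4 = 132, s_4 = 350, t_4 = 254, a_5 = 282, b_5 = 280, c_5 = 68, a_6 = 98, b_6 = 274, c_6 = 44, a_7 = 190, b_7 = 428, c_7 = 48, a_8 = 334, b_8 = 158, c_8 = 32, p_9 = 258, q_9 = 218, u_10 = 316, v_10 = 226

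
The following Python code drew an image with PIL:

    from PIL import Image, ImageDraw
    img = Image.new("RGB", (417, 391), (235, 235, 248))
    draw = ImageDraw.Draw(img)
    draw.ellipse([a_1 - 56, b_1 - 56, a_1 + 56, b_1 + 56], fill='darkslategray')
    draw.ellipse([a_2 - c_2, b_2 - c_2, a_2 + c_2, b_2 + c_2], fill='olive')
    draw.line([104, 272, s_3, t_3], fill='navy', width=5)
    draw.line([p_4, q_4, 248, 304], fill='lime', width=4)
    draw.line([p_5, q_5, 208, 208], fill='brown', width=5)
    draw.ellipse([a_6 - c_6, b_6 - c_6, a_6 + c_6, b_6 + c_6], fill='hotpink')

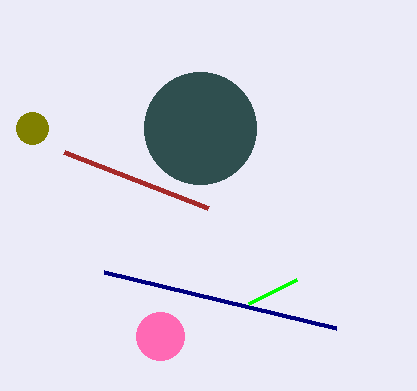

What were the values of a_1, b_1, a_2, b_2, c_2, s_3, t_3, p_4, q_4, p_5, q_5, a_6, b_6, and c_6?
a_1 = 200
b_1 = 128
a_2 = 32
b_2 = 128
c_2 = 16
s_3 = 336
t_3 = 328
p_4 = 296
q_4 = 280
p_5 = 64
q_5 = 152
a_6 = 160
b_6 = 336
c_6 = 24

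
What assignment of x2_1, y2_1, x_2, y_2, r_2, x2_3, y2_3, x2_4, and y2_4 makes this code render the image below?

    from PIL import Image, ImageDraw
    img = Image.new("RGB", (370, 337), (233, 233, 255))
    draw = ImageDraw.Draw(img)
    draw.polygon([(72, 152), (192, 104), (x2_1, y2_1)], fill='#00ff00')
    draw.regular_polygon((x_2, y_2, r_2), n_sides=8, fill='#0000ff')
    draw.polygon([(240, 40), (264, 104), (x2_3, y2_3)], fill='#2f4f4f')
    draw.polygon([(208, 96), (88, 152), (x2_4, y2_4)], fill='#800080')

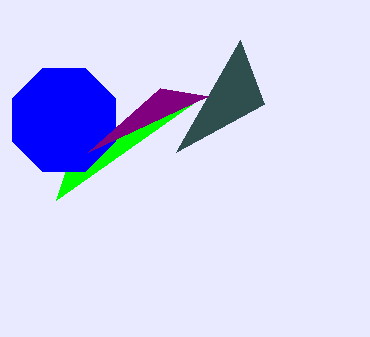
x2_1 = 56; y2_1 = 200; x_2 = 64; y_2 = 120; r_2 = 56; x2_3 = 176; y2_3 = 152; x2_4 = 160; y2_4 = 88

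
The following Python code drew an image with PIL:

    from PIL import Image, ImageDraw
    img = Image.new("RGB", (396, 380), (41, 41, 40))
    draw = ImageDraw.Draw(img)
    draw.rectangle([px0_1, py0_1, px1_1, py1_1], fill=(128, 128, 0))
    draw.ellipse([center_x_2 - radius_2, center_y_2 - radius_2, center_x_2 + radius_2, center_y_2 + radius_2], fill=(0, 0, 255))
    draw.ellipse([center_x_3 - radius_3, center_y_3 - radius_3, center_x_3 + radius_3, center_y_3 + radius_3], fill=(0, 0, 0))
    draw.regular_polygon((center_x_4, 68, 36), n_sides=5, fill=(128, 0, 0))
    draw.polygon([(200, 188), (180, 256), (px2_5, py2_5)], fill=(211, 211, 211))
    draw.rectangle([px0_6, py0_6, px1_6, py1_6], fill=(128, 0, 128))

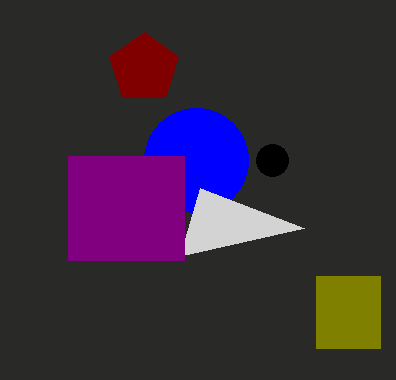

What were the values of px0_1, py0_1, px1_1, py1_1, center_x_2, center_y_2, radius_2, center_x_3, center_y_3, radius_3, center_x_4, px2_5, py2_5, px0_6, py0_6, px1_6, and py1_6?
px0_1 = 316; py0_1 = 276; px1_1 = 380; py1_1 = 348; center_x_2 = 196; center_y_2 = 160; radius_2 = 52; center_x_3 = 272; center_y_3 = 160; radius_3 = 16; center_x_4 = 144; px2_5 = 304; py2_5 = 228; px0_6 = 68; py0_6 = 156; px1_6 = 184; py1_6 = 260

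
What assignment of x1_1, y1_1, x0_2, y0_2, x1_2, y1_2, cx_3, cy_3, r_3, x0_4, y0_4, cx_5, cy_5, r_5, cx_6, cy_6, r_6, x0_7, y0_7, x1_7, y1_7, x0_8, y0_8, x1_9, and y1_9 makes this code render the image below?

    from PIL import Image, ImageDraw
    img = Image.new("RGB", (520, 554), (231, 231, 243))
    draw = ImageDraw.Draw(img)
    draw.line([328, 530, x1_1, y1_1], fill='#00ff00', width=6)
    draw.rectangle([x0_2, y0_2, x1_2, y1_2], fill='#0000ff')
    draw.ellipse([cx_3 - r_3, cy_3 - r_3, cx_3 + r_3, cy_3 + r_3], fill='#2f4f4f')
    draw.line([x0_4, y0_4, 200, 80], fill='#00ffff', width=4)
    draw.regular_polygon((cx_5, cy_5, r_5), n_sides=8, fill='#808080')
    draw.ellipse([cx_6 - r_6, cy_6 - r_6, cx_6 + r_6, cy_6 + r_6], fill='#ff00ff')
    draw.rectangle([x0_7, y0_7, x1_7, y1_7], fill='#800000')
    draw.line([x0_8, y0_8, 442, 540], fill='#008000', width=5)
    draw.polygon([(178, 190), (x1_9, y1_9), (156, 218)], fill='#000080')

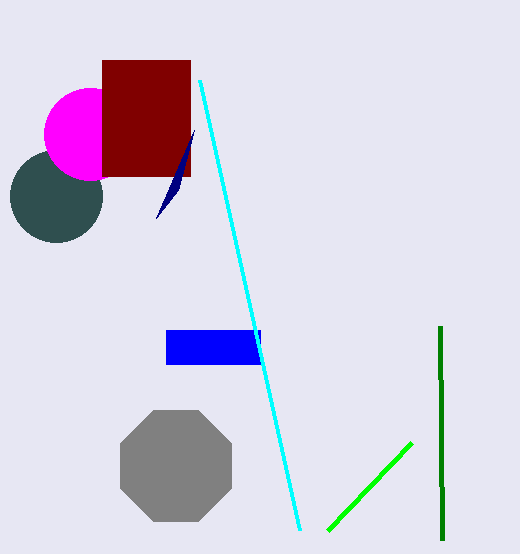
x1_1 = 412, y1_1 = 442, x0_2 = 166, y0_2 = 330, x1_2 = 260, y1_2 = 364, cx_3 = 56, cy_3 = 196, r_3 = 46, x0_4 = 300, y0_4 = 530, cx_5 = 176, cy_5 = 466, r_5 = 60, cx_6 = 90, cy_6 = 134, r_6 = 46, x0_7 = 102, y0_7 = 60, x1_7 = 190, y1_7 = 176, x0_8 = 440, y0_8 = 326, x1_9 = 194, y1_9 = 130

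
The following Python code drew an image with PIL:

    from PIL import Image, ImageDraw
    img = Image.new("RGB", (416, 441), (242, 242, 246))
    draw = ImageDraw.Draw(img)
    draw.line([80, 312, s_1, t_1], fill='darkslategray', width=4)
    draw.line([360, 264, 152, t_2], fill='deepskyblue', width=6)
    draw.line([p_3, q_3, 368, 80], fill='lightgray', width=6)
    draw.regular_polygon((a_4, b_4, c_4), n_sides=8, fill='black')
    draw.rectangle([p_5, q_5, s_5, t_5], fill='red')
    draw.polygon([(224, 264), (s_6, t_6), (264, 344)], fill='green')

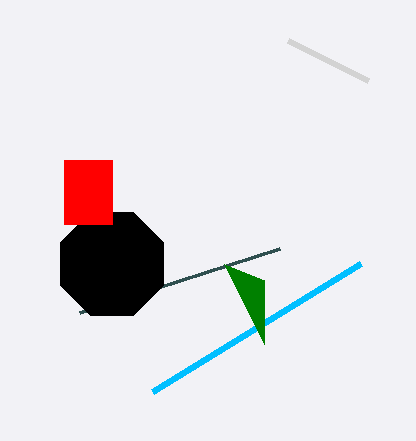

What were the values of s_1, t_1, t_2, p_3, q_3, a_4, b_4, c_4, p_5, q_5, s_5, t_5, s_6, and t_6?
s_1 = 280, t_1 = 248, t_2 = 392, p_3 = 288, q_3 = 40, a_4 = 112, b_4 = 264, c_4 = 56, p_5 = 64, q_5 = 160, s_5 = 112, t_5 = 224, s_6 = 264, t_6 = 280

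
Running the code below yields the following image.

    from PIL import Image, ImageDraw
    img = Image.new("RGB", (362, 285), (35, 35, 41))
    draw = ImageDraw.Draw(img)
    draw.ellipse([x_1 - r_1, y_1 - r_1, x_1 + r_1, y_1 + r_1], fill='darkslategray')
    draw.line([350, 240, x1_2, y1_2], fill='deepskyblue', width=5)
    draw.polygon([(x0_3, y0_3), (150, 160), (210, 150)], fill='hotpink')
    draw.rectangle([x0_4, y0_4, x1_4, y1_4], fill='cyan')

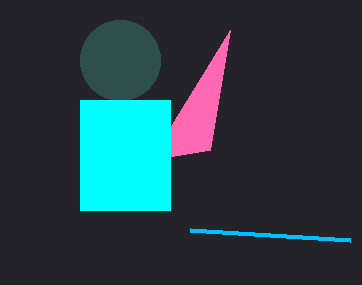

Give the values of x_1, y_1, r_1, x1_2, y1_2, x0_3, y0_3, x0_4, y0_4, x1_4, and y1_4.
x_1 = 120; y_1 = 60; r_1 = 40; x1_2 = 190; y1_2 = 230; x0_3 = 230; y0_3 = 30; x0_4 = 80; y0_4 = 100; x1_4 = 170; y1_4 = 210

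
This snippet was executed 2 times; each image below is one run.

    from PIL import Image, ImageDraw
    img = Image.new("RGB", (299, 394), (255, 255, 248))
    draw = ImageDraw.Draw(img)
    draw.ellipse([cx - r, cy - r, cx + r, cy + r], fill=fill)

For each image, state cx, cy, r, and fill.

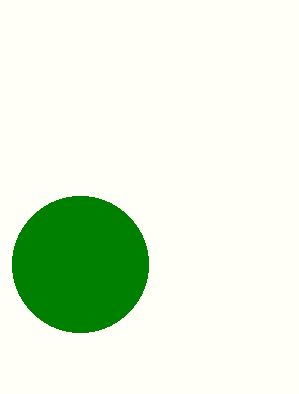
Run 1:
cx = 80; cy = 264; r = 68; fill = 'green'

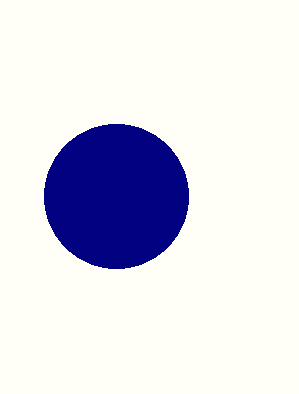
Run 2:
cx = 116, cy = 196, r = 72, fill = 'navy'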